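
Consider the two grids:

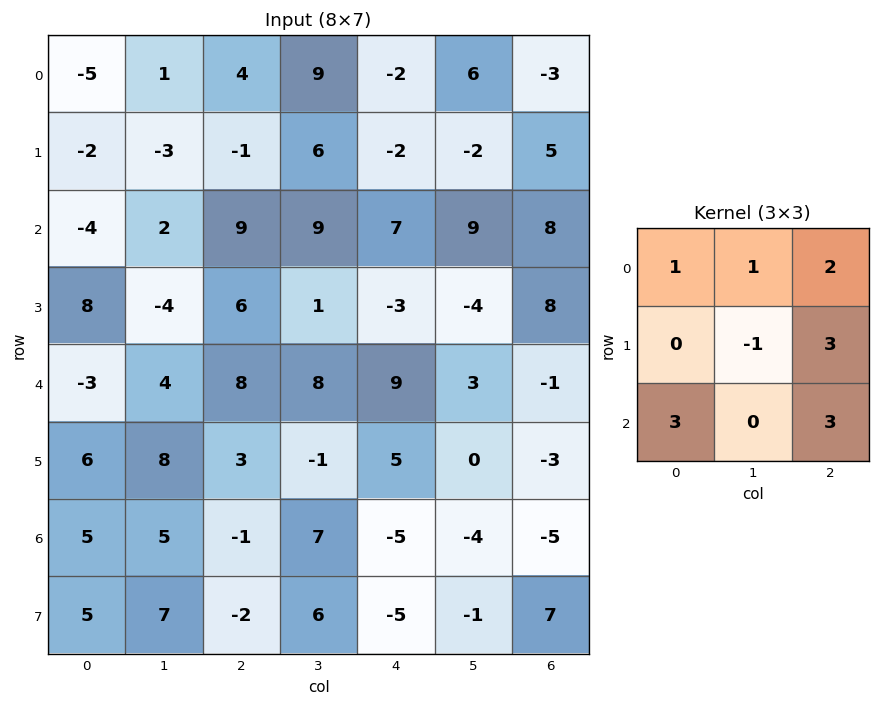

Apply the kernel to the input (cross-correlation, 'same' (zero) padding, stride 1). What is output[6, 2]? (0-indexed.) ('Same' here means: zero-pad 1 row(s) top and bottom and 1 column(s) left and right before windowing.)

70

The receptive field on the zero-padded input at this output position is [8 3 -1 / 5 -1 7 / 7 -2 6]. Elementwise product with the kernel and sum: 8·1 + 3·1 + -1·2 + -1·-1 + 7·3 + 7·3 + 6·3.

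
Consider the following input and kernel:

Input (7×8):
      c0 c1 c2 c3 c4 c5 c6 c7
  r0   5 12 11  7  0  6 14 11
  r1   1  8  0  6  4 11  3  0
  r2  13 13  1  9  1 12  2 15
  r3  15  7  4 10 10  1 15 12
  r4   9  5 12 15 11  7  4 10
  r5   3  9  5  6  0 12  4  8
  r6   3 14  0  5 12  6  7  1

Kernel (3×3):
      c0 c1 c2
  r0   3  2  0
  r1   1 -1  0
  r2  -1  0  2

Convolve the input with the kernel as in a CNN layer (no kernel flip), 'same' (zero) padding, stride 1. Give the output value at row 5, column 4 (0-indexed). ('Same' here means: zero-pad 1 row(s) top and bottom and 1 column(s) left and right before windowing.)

The receptive field on the zero-padded input at this output position is [15 11 7 / 6 0 12 / 5 12 6]. Elementwise product with the kernel and sum: 15·3 + 11·2 + 6·1 + 0·-1 + 5·-1 + 6·2.

80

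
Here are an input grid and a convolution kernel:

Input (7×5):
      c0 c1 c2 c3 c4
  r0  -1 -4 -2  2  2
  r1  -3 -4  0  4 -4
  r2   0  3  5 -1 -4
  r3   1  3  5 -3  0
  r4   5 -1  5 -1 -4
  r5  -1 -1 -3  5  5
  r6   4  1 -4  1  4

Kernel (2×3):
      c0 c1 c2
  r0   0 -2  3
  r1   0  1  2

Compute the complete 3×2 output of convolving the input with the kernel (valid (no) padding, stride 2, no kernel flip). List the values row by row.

-2 -2
22 -13
10 5

Output[0,0]: The receptive field on the input at this output position is [-1 -4 -2 / -3 -4 0]. Elementwise product with the kernel and sum: -4·-2 + -2·3 + -4·1 + 0·2.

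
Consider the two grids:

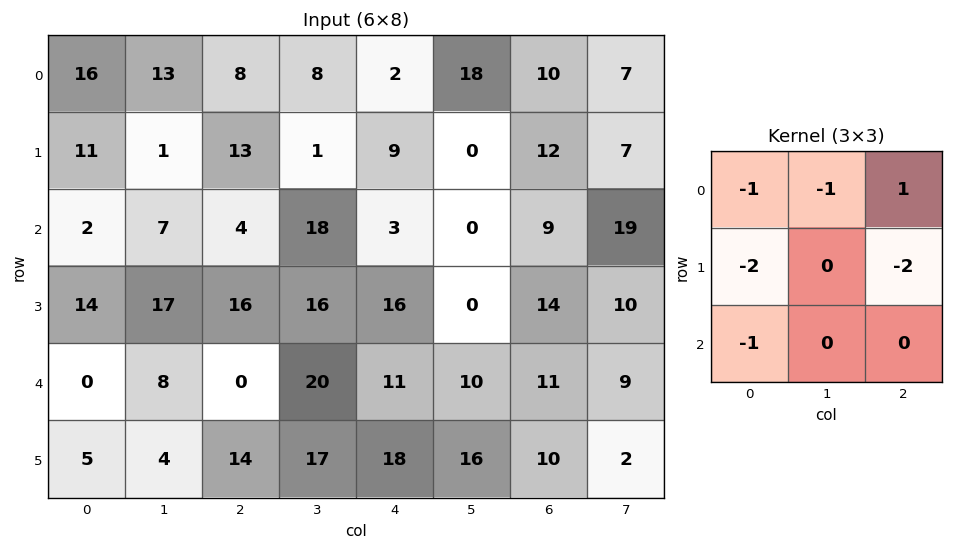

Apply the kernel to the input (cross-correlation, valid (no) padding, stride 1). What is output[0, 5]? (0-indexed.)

The receptive field on the input at this output position is [18 10 7 / 0 12 7 / 0 9 19]. Elementwise product with the kernel and sum: 18·-1 + 10·-1 + 7·1 + 0·-2 + 7·-2 + 0·-1.

-35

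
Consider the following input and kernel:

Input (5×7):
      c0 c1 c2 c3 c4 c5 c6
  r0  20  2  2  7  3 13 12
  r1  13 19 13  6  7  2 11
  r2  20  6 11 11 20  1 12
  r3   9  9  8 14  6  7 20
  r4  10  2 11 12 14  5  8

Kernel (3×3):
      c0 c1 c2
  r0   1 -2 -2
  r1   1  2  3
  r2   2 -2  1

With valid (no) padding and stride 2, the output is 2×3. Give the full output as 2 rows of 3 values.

141 48 47
64 15 100

Output[0,0]: The receptive field on the input at this output position is [20 2 2 / 13 19 13 / 20 6 11]. Elementwise product with the kernel and sum: 20·1 + 2·-2 + 2·-2 + 13·1 + 19·2 + 13·3 + 20·2 + 6·-2 + 11·1.
Output[0,1]: The receptive field on the input at this output position is [2 7 3 / 13 6 7 / 11 11 20]. Elementwise product with the kernel and sum: 2·1 + 7·-2 + 3·-2 + 13·1 + 6·2 + 7·3 + 11·2 + 11·-2 + 20·1.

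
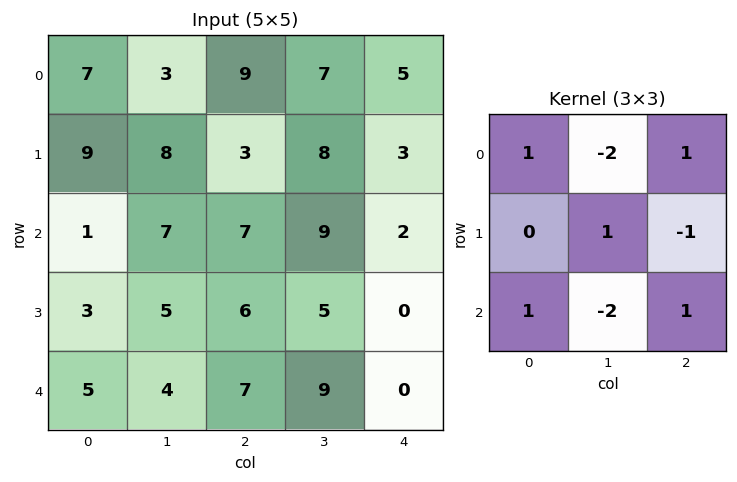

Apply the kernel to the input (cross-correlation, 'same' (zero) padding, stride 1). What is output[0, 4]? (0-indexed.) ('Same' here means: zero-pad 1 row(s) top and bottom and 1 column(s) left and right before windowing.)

The receptive field on the zero-padded input at this output position is [0 0 0 / 7 5 0 / 8 3 0]. Elementwise product with the kernel and sum: 0·1 + 0·-2 + 0·1 + 5·1 + 0·-1 + 8·1 + 3·-2 + 0·1.

7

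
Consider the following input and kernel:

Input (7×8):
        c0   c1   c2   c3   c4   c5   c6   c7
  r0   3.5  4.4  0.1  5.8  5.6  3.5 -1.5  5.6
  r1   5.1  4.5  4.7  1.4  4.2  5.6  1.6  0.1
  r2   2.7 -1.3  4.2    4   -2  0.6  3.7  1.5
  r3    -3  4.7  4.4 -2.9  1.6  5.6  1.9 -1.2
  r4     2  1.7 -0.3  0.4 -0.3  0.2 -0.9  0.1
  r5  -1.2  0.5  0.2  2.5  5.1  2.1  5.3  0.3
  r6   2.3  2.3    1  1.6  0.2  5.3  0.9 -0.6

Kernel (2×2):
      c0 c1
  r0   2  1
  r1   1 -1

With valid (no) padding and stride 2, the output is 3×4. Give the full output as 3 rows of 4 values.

12 9.3 13.3 4.1
-3.6 19.7 -7.4 12
4 -2.5 2.6 3.3

Output[0,0]: The receptive field on the input at this output position is [3.5 4.4 / 5.1 4.5]. Elementwise product with the kernel and sum: 3.5·2 + 4.4·1 + 5.1·1 + 4.5·-1.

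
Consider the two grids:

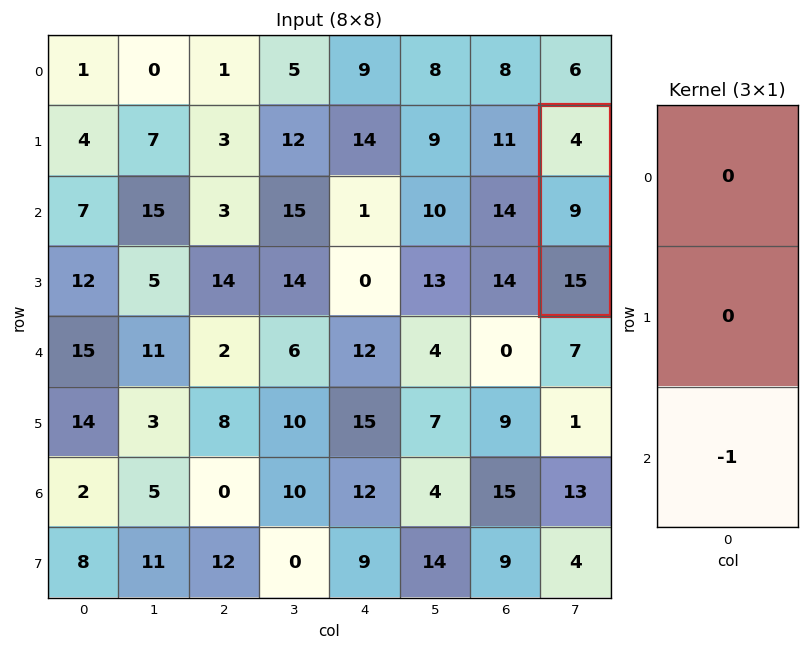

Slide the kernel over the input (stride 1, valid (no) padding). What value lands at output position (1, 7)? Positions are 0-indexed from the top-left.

-15

The receptive field on the input at this output position is [4 / 9 / 15]. Elementwise product with the kernel and sum: 15·-1.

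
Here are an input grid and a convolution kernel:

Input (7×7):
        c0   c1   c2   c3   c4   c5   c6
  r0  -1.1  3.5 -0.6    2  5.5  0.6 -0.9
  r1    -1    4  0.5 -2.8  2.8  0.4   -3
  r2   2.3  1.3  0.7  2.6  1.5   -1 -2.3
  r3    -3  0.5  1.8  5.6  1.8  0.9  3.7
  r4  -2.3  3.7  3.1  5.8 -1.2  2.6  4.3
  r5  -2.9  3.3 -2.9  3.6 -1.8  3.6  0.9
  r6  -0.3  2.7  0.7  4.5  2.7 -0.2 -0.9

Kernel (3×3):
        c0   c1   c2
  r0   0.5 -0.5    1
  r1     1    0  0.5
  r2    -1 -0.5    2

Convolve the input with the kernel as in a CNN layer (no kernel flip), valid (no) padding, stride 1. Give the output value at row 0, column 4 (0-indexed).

The receptive field on the input at this output position is [5.5 0.6 -0.9 / 2.8 0.4 -3 / 1.5 -1 -2.3]. Elementwise product with the kernel and sum: 5.5·0.5 + 0.6·-0.5 + -0.9·1 + 2.8·1 + -3·0.5 + 1.5·-1 + -1·-0.5 + -2.3·2.

-2.75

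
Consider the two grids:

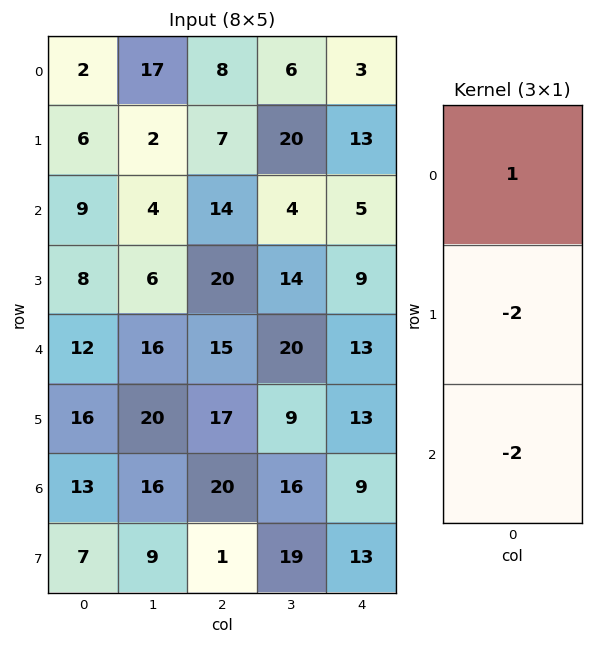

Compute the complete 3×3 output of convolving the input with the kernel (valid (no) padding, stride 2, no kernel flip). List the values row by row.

-28 -34 -33
-31 -56 -39
-46 -59 -31

Output[0,0]: The receptive field on the input at this output position is [2 / 6 / 9]. Elementwise product with the kernel and sum: 2·1 + 6·-2 + 9·-2.
Output[0,1]: The receptive field on the input at this output position is [8 / 7 / 14]. Elementwise product with the kernel and sum: 8·1 + 7·-2 + 14·-2.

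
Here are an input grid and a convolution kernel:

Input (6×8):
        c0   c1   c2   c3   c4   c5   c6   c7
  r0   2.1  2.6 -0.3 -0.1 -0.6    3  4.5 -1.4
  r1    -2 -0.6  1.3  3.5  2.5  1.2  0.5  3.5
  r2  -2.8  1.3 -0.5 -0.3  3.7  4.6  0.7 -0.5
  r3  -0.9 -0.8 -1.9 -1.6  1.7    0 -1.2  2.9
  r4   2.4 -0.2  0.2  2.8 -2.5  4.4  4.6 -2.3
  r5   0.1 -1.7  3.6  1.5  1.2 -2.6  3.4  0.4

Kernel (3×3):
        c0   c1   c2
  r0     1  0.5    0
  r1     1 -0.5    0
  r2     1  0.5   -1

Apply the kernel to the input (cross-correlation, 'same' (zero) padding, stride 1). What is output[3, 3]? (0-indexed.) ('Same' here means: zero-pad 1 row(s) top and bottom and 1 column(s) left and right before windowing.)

2.35

The receptive field on the zero-padded input at this output position is [-0.5 -0.3 3.7 / -1.9 -1.6 1.7 / 0.2 2.8 -2.5]. Elementwise product with the kernel and sum: -0.5·1 + -0.3·0.5 + -1.9·1 + -1.6·-0.5 + 0.2·1 + 2.8·0.5 + -2.5·-1.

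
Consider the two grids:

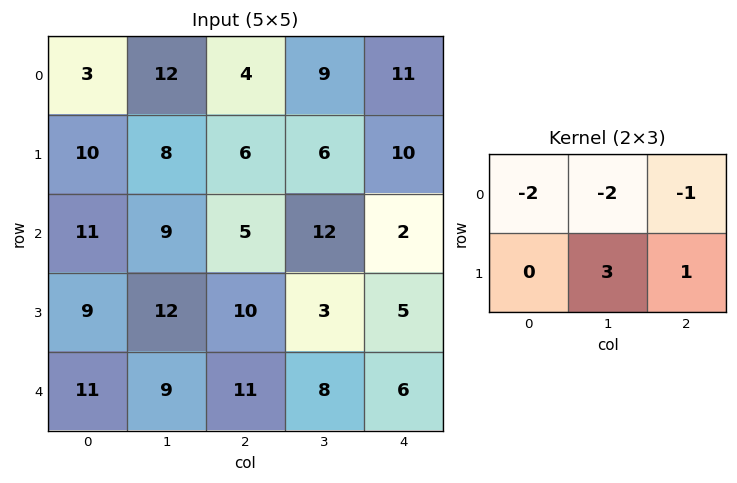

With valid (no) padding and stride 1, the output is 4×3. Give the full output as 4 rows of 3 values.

Output[0,0]: The receptive field on the input at this output position is [3 12 4 / 10 8 6]. Elementwise product with the kernel and sum: 3·-2 + 12·-2 + 4·-1 + 8·3 + 6·1.

-4 -17 -9
-10 -7 4
1 -7 -22
-14 -6 -1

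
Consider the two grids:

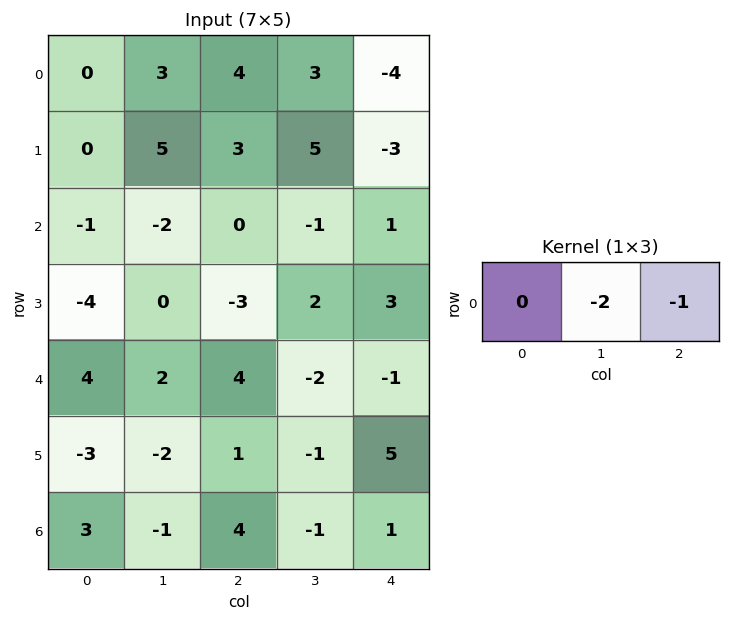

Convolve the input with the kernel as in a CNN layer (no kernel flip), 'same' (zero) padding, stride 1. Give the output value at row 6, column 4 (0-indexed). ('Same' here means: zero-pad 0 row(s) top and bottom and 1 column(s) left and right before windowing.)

The receptive field on the zero-padded input at this output position is [-1 1 0]. Elementwise product with the kernel and sum: 1·-2 + 0·-1.

-2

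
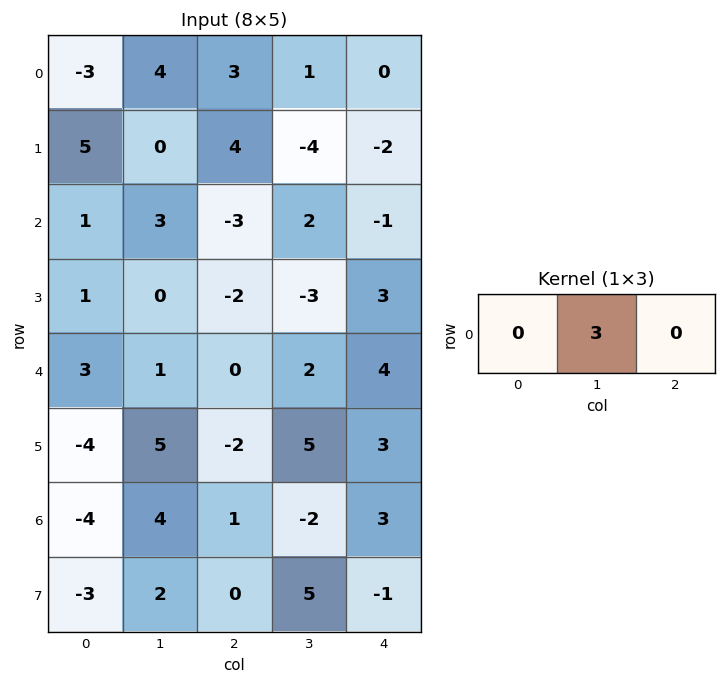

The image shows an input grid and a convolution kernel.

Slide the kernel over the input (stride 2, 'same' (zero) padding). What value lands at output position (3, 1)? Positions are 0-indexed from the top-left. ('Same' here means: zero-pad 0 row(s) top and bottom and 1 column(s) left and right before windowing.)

The receptive field on the zero-padded input at this output position is [4 1 -2]. Elementwise product with the kernel and sum: 1·3.

3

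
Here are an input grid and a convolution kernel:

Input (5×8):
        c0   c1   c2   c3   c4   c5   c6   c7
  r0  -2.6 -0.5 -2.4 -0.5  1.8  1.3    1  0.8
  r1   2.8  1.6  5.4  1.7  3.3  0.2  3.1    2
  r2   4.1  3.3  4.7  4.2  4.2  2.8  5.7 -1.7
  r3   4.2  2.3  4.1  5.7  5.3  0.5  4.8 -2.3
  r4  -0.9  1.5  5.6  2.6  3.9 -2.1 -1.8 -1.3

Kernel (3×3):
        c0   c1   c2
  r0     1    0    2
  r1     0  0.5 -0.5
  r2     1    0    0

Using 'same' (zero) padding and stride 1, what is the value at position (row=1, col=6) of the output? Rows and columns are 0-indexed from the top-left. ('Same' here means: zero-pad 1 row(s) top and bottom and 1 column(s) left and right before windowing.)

6.25

The receptive field on the zero-padded input at this output position is [1.3 1 0.8 / 0.2 3.1 2 / 2.8 5.7 -1.7]. Elementwise product with the kernel and sum: 1.3·1 + 0.8·2 + 3.1·0.5 + 2·-0.5 + 2.8·1.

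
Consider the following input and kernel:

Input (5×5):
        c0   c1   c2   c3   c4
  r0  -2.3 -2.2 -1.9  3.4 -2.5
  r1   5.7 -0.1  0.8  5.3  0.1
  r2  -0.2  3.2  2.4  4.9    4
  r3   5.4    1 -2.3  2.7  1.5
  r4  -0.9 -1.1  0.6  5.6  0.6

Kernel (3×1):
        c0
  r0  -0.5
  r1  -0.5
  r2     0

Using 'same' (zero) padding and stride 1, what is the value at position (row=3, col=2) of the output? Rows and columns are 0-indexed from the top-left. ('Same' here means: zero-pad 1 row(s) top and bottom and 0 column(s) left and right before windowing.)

The receptive field on the zero-padded input at this output position is [2.4 / -2.3 / 0.6]. Elementwise product with the kernel and sum: 2.4·-0.5 + -2.3·-0.5.

-0.05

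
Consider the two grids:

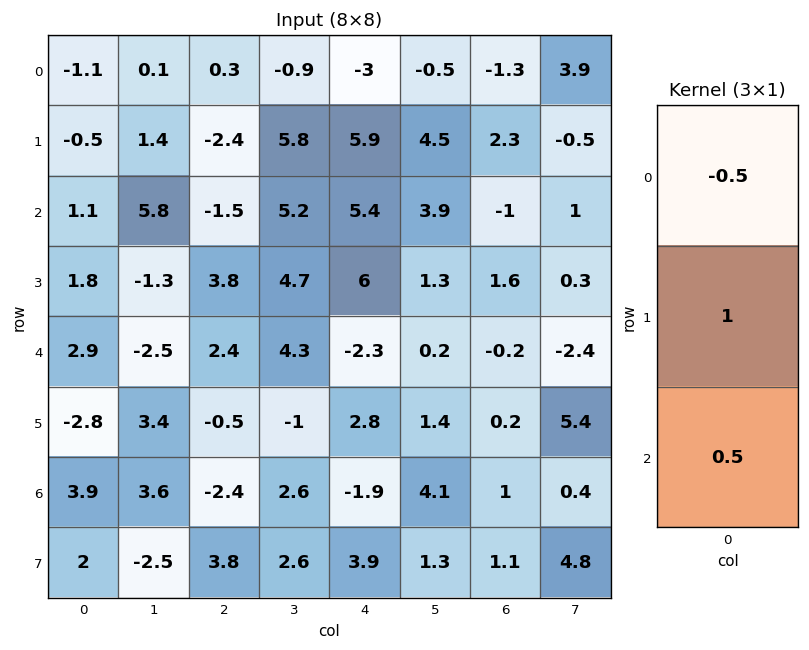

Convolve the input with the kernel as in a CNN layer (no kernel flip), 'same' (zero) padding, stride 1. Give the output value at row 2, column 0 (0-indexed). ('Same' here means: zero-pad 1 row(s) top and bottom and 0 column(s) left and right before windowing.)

The receptive field on the zero-padded input at this output position is [-0.5 / 1.1 / 1.8]. Elementwise product with the kernel and sum: -0.5·-0.5 + 1.1·1 + 1.8·0.5.

2.25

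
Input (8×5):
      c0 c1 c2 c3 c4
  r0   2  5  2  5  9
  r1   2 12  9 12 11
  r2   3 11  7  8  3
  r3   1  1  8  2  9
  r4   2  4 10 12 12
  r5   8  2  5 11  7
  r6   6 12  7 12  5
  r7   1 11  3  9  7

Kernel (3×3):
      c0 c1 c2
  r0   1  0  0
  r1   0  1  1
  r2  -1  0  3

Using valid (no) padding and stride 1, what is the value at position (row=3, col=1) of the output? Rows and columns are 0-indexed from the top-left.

54

The receptive field on the input at this output position is [1 8 2 / 4 10 12 / 2 5 11]. Elementwise product with the kernel and sum: 1·1 + 10·1 + 12·1 + 2·-1 + 11·3.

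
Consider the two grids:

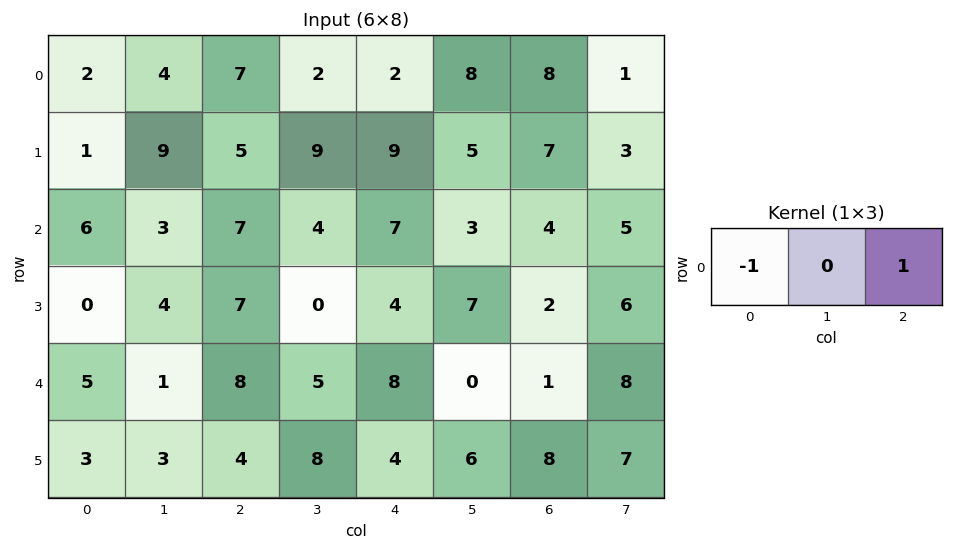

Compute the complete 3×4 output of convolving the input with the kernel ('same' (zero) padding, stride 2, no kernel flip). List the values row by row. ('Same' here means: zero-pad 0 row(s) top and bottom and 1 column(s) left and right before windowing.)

4 -2 6 -7
3 1 -1 2
1 4 -5 8

Output[0,0]: The receptive field on the zero-padded input at this output position is [0 2 4]. Elementwise product with the kernel and sum: 0·-1 + 4·1.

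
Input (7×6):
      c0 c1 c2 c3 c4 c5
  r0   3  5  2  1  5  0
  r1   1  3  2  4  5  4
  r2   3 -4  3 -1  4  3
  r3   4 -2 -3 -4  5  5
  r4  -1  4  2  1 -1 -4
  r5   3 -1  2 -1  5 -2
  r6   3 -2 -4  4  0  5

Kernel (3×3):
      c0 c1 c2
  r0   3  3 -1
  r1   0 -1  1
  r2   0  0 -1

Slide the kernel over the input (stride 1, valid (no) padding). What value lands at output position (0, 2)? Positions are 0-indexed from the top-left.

The receptive field on the input at this output position is [2 1 5 / 2 4 5 / 3 -1 4]. Elementwise product with the kernel and sum: 2·3 + 1·3 + 5·-1 + 4·-1 + 5·1 + 4·-1.

1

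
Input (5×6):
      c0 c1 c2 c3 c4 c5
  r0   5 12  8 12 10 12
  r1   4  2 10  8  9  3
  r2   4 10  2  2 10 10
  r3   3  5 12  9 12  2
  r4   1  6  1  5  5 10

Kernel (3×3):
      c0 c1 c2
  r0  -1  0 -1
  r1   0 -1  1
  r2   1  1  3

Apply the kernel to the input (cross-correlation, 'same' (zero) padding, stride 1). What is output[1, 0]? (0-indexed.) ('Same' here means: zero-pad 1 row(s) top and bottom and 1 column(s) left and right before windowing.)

20

The receptive field on the zero-padded input at this output position is [0 5 12 / 0 4 2 / 0 4 10]. Elementwise product with the kernel and sum: 0·-1 + 12·-1 + 4·-1 + 2·1 + 0·1 + 4·1 + 10·3.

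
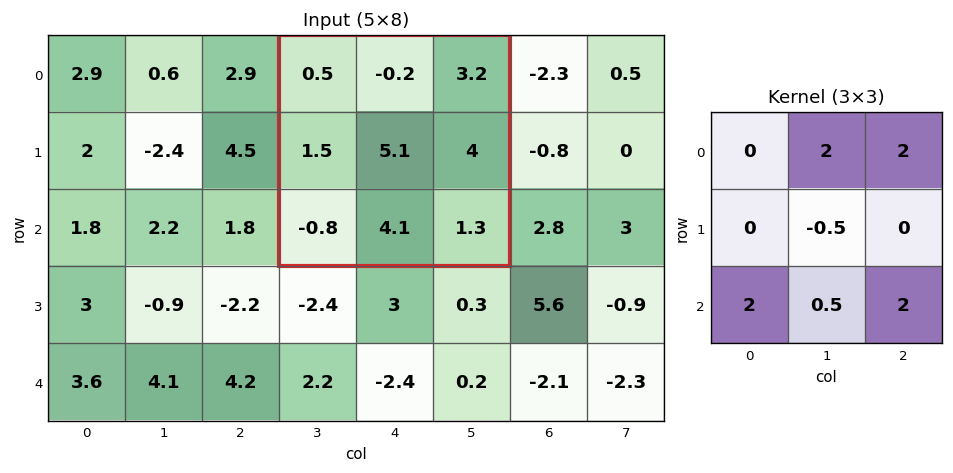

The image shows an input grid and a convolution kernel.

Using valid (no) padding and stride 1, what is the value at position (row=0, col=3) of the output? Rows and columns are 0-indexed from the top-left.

6.5

The receptive field on the input at this output position is [0.5 -0.2 3.2 / 1.5 5.1 4 / -0.8 4.1 1.3]. Elementwise product with the kernel and sum: -0.2·2 + 3.2·2 + 5.1·-0.5 + -0.8·2 + 4.1·0.5 + 1.3·2.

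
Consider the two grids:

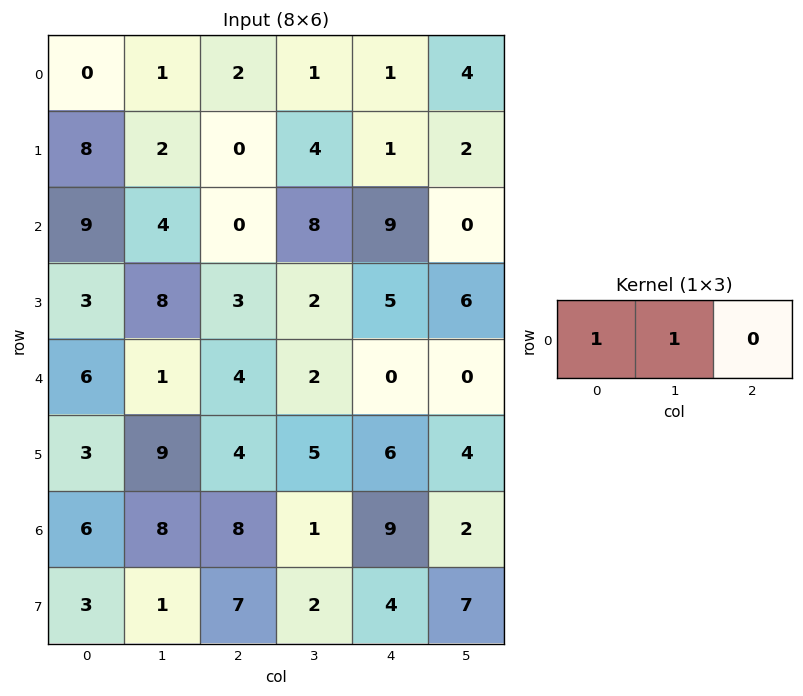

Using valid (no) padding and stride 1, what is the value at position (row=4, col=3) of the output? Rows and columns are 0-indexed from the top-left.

2

The receptive field on the input at this output position is [2 0 0]. Elementwise product with the kernel and sum: 2·1 + 0·1.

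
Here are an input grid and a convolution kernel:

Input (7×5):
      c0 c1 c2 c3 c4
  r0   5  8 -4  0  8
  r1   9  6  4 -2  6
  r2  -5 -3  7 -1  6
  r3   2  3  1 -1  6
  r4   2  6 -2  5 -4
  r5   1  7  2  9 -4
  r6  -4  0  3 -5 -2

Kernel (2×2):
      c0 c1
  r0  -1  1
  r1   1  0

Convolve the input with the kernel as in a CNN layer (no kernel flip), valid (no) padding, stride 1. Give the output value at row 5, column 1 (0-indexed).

-5

The receptive field on the input at this output position is [7 2 / 0 3]. Elementwise product with the kernel and sum: 7·-1 + 2·1 + 0·1.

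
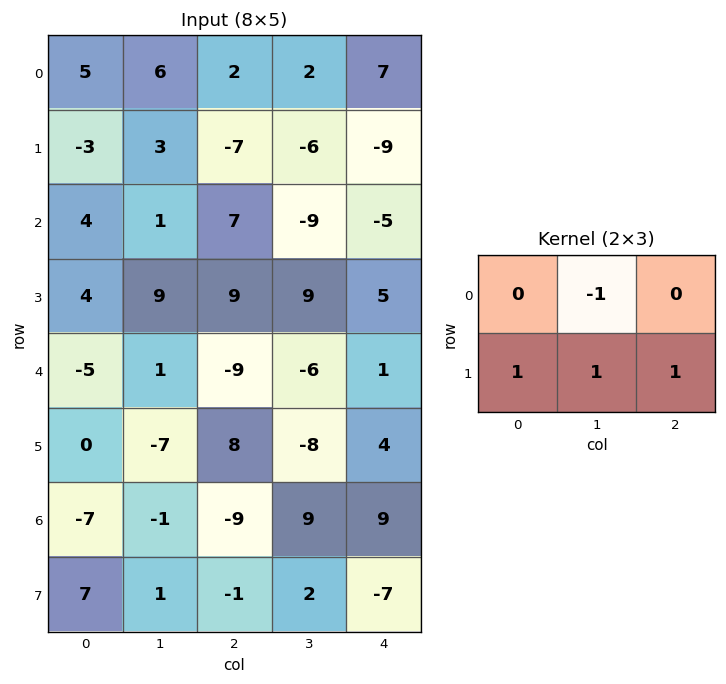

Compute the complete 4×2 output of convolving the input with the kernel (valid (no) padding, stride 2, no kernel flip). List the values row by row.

Output[0,0]: The receptive field on the input at this output position is [5 6 2 / -3 3 -7]. Elementwise product with the kernel and sum: 6·-1 + -3·1 + 3·1 + -7·1.
Output[0,1]: The receptive field on the input at this output position is [2 2 7 / -7 -6 -9]. Elementwise product with the kernel and sum: 2·-1 + -7·1 + -6·1 + -9·1.

-13 -24
21 32
0 10
8 -15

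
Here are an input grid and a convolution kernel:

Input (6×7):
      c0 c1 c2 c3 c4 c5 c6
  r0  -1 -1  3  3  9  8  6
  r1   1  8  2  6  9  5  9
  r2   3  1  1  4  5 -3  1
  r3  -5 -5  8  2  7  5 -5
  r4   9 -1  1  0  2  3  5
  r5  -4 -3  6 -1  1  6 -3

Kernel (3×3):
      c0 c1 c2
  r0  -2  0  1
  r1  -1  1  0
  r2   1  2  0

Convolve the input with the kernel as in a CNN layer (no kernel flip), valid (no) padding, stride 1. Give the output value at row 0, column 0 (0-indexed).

17

The receptive field on the input at this output position is [-1 -1 3 / 1 8 2 / 3 1 1]. Elementwise product with the kernel and sum: -1·-2 + 3·1 + 1·-1 + 8·1 + 3·1 + 1·2.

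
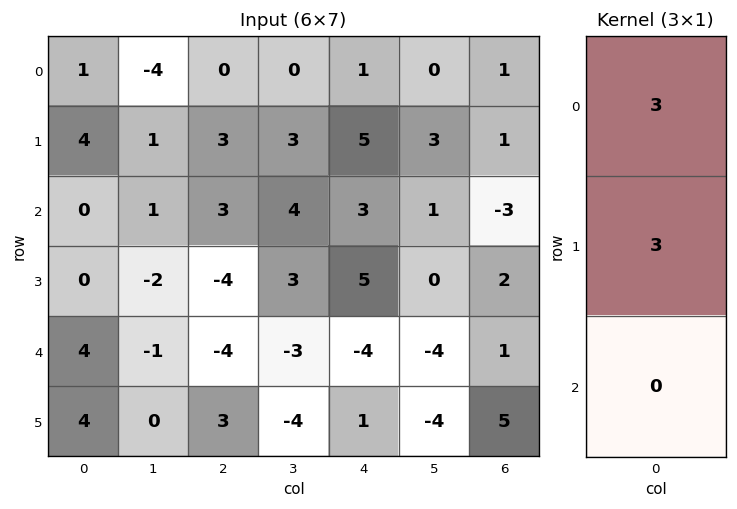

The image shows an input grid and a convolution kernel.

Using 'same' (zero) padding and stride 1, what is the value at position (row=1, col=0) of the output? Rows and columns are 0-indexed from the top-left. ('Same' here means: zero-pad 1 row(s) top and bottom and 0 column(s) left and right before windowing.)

15

The receptive field on the zero-padded input at this output position is [1 / 4 / 0]. Elementwise product with the kernel and sum: 1·3 + 4·3.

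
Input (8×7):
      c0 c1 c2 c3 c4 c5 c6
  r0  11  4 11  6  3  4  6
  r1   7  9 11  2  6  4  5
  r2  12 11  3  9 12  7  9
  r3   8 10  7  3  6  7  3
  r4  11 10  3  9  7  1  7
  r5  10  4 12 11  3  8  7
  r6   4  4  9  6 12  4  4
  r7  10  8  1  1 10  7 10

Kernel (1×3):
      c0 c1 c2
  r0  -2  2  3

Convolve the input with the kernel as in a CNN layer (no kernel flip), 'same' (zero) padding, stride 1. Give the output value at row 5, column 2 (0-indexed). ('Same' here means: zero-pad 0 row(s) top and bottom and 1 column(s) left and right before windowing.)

The receptive field on the zero-padded input at this output position is [4 12 11]. Elementwise product with the kernel and sum: 4·-2 + 12·2 + 11·3.

49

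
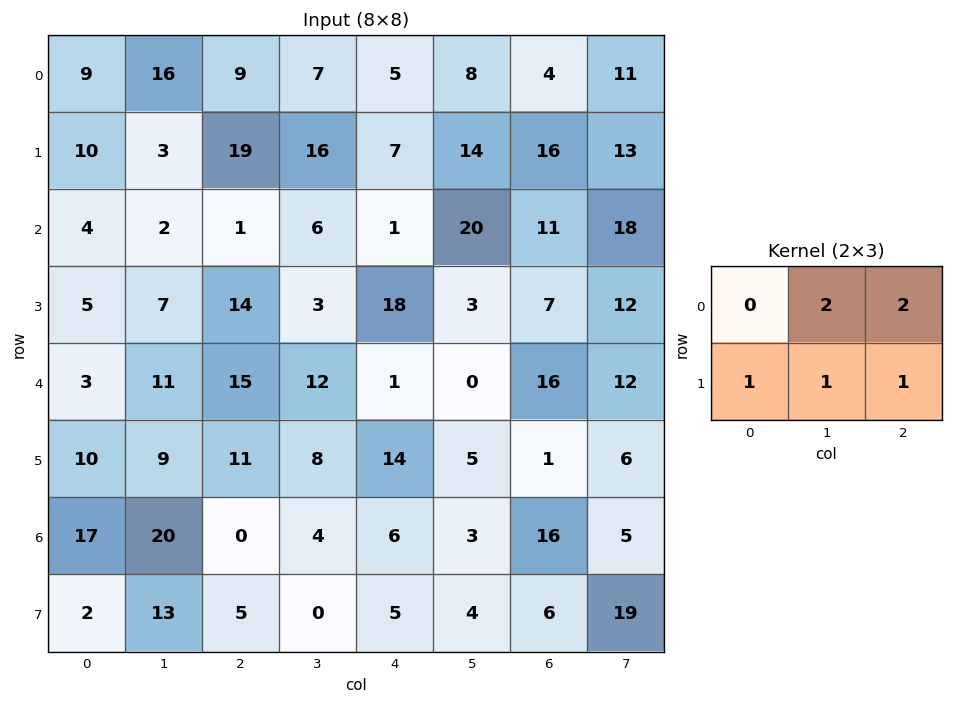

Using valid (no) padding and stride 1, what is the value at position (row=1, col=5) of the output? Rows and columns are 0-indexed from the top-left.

107

The receptive field on the input at this output position is [14 16 13 / 20 11 18]. Elementwise product with the kernel and sum: 16·2 + 13·2 + 20·1 + 11·1 + 18·1.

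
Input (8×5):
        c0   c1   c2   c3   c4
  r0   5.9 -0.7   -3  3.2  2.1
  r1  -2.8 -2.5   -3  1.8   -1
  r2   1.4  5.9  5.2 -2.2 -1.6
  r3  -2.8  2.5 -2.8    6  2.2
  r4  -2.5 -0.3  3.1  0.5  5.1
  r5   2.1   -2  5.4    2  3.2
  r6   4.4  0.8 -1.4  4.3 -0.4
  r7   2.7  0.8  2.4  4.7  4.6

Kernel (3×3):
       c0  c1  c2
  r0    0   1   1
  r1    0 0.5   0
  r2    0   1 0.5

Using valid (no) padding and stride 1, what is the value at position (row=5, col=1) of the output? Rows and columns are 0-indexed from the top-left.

11.45

The receptive field on the input at this output position is [-2 5.4 2 / 0.8 -1.4 4.3 / 0.8 2.4 4.7]. Elementwise product with the kernel and sum: 5.4·1 + 2·1 + -1.4·0.5 + 2.4·1 + 4.7·0.5.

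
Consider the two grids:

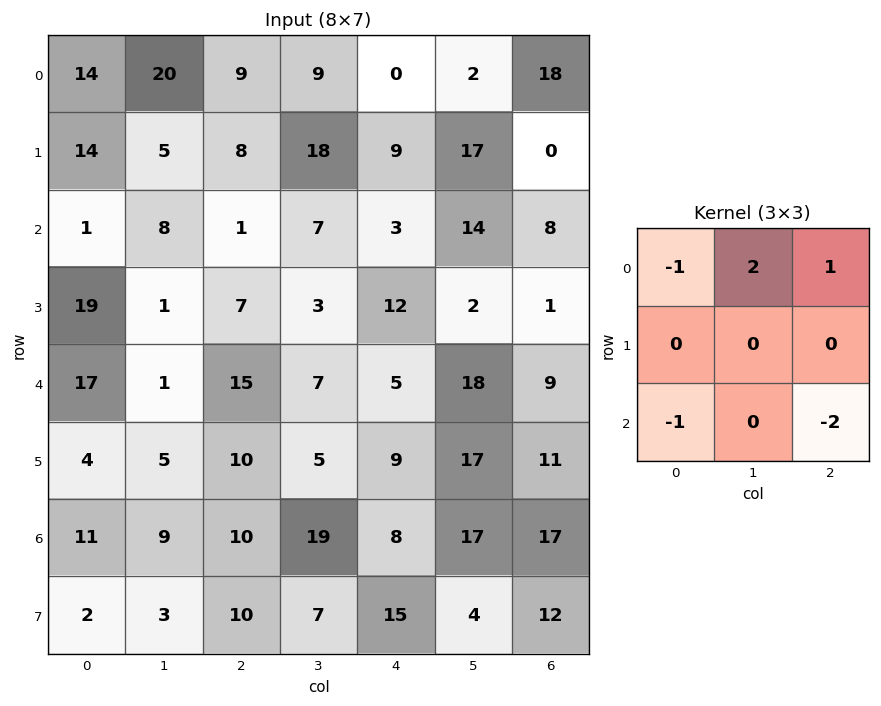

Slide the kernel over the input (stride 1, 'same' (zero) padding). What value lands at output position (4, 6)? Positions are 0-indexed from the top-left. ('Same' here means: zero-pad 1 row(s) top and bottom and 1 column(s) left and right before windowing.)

-17

The receptive field on the zero-padded input at this output position is [2 1 0 / 18 9 0 / 17 11 0]. Elementwise product with the kernel and sum: 2·-1 + 1·2 + 0·1 + 17·-1 + 0·-2.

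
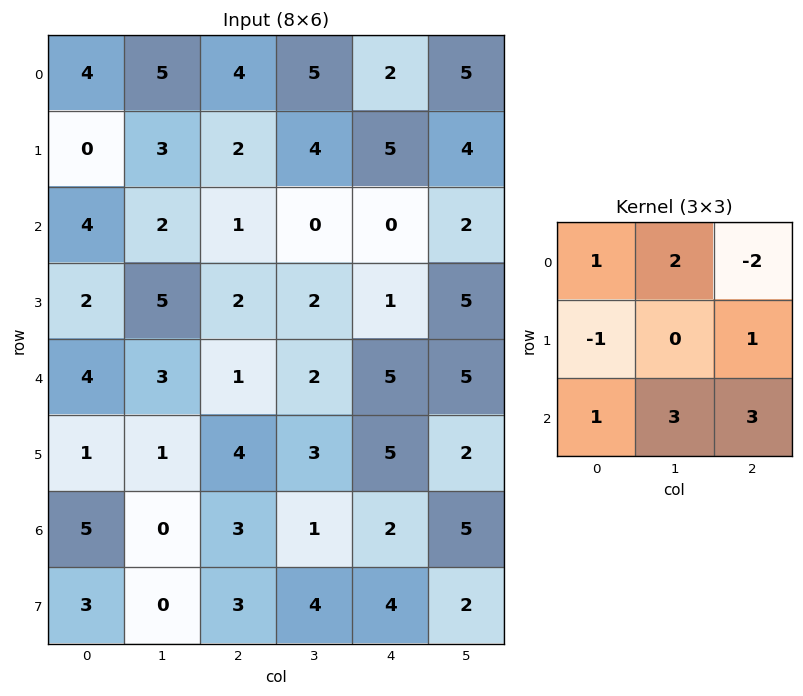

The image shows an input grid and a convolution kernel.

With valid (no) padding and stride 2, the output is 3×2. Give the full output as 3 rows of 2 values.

21 14
22 22
25 8

Output[0,0]: The receptive field on the input at this output position is [4 5 4 / 0 3 2 / 4 2 1]. Elementwise product with the kernel and sum: 4·1 + 5·2 + 4·-2 + 0·-1 + 2·1 + 4·1 + 2·3 + 1·3.
Output[0,1]: The receptive field on the input at this output position is [4 5 2 / 2 4 5 / 1 0 0]. Elementwise product with the kernel and sum: 4·1 + 5·2 + 2·-2 + 2·-1 + 5·1 + 1·1 + 0·3 + 0·3.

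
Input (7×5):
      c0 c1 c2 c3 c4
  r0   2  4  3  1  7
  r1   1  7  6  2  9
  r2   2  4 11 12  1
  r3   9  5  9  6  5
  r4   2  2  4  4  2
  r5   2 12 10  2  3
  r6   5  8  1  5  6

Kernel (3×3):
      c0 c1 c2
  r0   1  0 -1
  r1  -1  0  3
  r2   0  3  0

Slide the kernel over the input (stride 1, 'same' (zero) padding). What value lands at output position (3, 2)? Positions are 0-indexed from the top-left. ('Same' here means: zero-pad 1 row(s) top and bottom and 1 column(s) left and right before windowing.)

17

The receptive field on the zero-padded input at this output position is [4 11 12 / 5 9 6 / 2 4 4]. Elementwise product with the kernel and sum: 4·1 + 12·-1 + 5·-1 + 6·3 + 4·3.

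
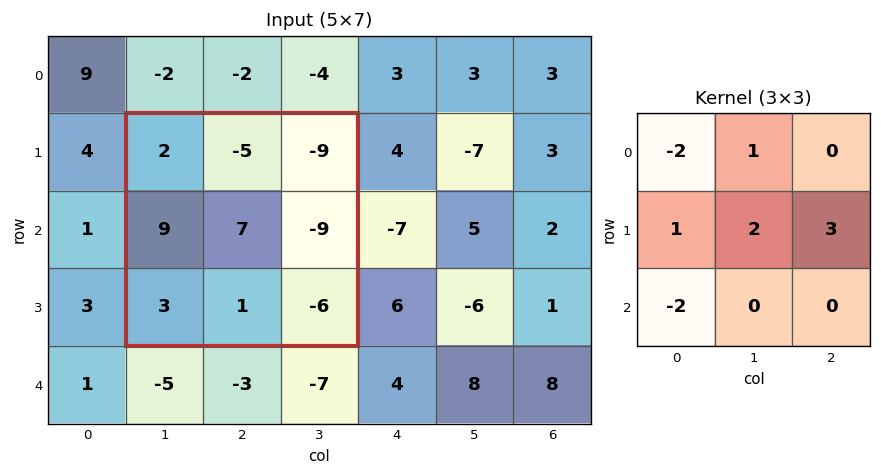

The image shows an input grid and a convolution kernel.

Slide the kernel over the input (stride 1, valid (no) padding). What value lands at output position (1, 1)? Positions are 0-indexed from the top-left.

-19

The receptive field on the input at this output position is [2 -5 -9 / 9 7 -9 / 3 1 -6]. Elementwise product with the kernel and sum: 2·-2 + -5·1 + 9·1 + 7·2 + -9·3 + 3·-2.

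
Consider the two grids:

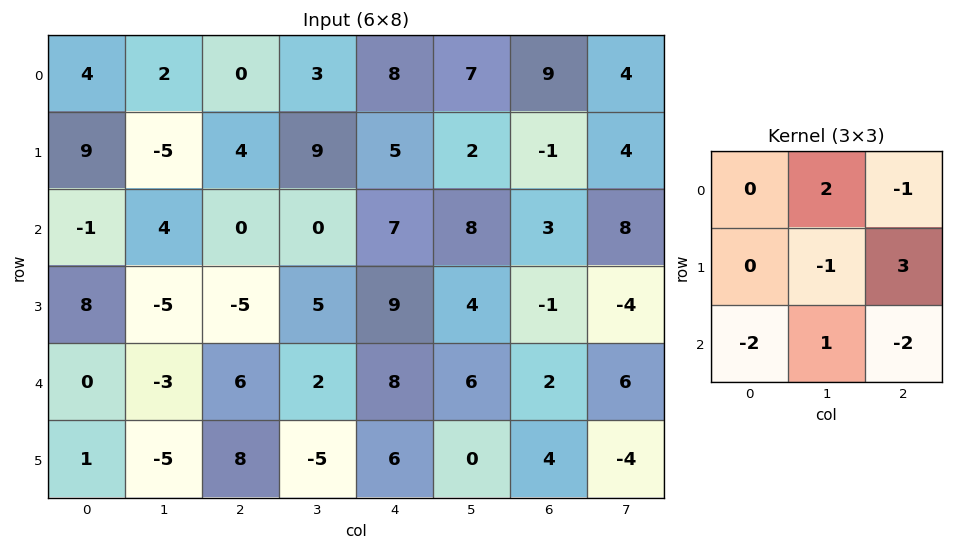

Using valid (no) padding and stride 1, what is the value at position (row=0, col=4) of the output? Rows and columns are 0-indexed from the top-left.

The receptive field on the input at this output position is [8 7 9 / 5 2 -1 / 7 8 3]. Elementwise product with the kernel and sum: 7·2 + 9·-1 + 2·-1 + -1·3 + 7·-2 + 8·1 + 3·-2.

-12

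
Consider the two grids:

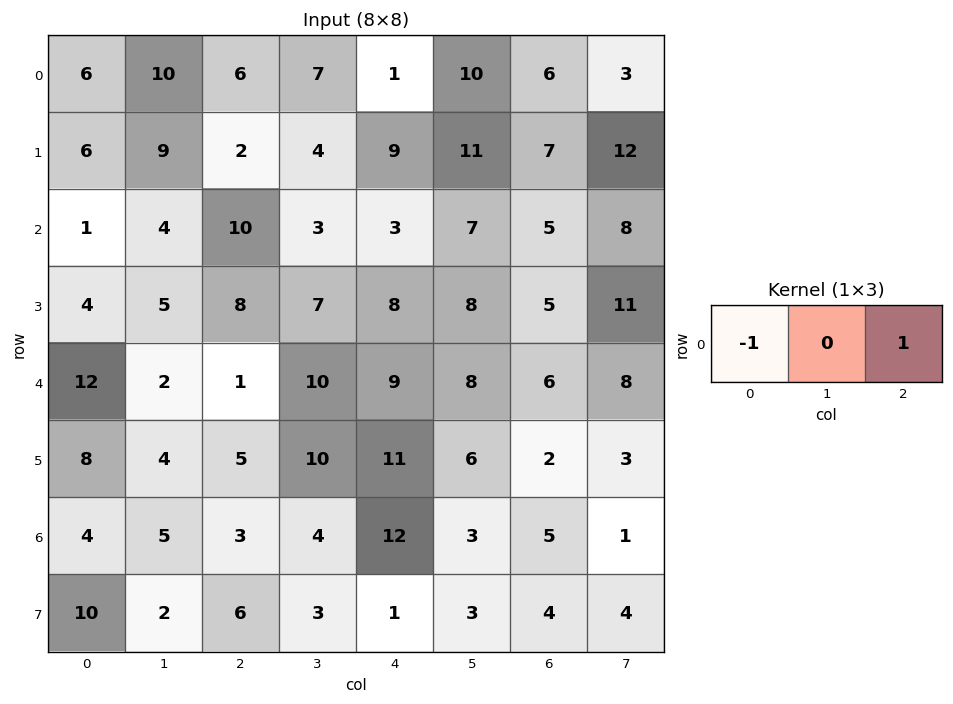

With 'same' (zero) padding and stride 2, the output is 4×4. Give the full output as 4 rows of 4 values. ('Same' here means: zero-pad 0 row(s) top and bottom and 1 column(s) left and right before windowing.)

Output[0,0]: The receptive field on the zero-padded input at this output position is [0 6 10]. Elementwise product with the kernel and sum: 0·-1 + 10·1.

10 -3 3 -7
4 -1 4 1
2 8 -2 0
5 -1 -1 -2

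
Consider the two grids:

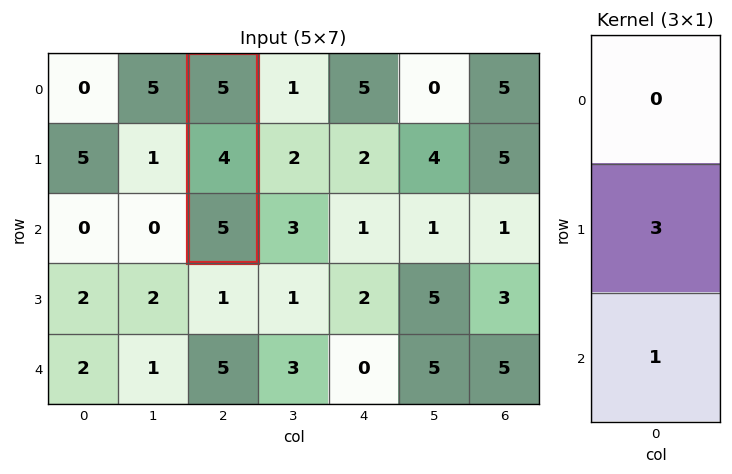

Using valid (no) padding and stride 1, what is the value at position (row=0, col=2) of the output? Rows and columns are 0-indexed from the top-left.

The receptive field on the input at this output position is [5 / 4 / 5]. Elementwise product with the kernel and sum: 4·3 + 5·1.

17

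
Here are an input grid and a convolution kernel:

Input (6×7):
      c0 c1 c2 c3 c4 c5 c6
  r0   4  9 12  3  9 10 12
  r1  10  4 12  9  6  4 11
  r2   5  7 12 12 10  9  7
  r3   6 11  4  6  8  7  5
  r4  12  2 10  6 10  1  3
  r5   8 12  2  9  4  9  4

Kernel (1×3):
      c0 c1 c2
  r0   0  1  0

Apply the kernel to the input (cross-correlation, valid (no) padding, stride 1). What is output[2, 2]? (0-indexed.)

12

The receptive field on the input at this output position is [12 12 10]. Elementwise product with the kernel and sum: 12·1.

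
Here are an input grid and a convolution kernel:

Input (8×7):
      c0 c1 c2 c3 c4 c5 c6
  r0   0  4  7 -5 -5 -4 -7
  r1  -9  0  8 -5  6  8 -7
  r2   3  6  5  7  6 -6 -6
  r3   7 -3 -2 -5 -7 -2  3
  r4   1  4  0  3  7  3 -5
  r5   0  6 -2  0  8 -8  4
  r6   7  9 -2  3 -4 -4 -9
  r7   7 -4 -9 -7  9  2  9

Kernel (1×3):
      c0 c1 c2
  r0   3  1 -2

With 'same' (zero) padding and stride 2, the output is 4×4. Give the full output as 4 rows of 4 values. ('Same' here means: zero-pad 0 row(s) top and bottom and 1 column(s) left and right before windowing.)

-8 29 -12 -19
-9 9 39 -24
-7 6 10 4
-11 19 13 -21

Output[0,0]: The receptive field on the zero-padded input at this output position is [0 0 4]. Elementwise product with the kernel and sum: 0·3 + 0·1 + 4·-2.
Output[0,1]: The receptive field on the zero-padded input at this output position is [4 7 -5]. Elementwise product with the kernel and sum: 4·3 + 7·1 + -5·-2.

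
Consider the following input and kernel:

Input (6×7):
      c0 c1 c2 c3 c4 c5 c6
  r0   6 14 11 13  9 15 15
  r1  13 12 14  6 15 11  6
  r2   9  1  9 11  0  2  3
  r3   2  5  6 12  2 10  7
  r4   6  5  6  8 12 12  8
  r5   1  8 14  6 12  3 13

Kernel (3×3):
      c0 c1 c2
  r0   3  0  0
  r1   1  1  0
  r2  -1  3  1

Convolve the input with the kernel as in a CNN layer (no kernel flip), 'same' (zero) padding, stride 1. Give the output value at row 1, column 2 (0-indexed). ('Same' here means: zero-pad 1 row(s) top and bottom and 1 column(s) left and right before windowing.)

The receptive field on the zero-padded input at this output position is [14 11 13 / 12 14 6 / 1 9 11]. Elementwise product with the kernel and sum: 14·3 + 12·1 + 14·1 + 1·-1 + 9·3 + 11·1.

105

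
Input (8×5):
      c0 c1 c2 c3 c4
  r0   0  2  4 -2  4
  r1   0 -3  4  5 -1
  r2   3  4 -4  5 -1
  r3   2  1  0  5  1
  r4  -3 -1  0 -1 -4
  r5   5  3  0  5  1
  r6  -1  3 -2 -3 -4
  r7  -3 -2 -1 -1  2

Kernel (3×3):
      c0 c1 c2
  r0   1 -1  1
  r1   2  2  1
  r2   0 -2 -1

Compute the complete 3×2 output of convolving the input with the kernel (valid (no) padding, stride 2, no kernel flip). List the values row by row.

Output[0,0]: The receptive field on the input at this output position is [0 2 4 / 0 -3 4 / 3 4 -4]. Elementwise product with the kernel and sum: 0·1 + 2·-1 + 4·1 + 0·2 + -3·2 + 4·1 + 4·-2 + -4·-1.

-4 18
3 7
10 18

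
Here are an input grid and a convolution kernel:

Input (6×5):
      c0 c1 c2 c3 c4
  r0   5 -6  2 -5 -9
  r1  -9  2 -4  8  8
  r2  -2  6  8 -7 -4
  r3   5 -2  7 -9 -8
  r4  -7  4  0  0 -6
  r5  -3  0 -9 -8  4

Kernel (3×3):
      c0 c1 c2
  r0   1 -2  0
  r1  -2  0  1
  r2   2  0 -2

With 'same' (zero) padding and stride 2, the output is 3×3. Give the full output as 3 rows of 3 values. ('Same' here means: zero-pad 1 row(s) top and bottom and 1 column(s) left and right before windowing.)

-10 -5 26
28 5 -12
-6 -8 -9

Output[0,0]: The receptive field on the zero-padded input at this output position is [0 0 0 / 0 5 -6 / 0 -9 2]. Elementwise product with the kernel and sum: 0·1 + 0·-2 + 0·-2 + -6·1 + 0·2 + 2·-2.
Output[0,1]: The receptive field on the zero-padded input at this output position is [0 0 0 / -6 2 -5 / 2 -4 8]. Elementwise product with the kernel and sum: 0·1 + 0·-2 + -6·-2 + -5·1 + 2·2 + 8·-2.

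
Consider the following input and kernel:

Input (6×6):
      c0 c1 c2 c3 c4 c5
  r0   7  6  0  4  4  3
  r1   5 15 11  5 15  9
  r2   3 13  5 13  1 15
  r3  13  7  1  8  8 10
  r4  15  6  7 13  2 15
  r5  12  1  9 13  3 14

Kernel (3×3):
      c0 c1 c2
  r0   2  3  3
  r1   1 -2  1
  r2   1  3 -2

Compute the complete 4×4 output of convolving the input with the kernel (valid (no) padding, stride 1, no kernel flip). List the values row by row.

50 24 82 -1
102 88 71 120
79 94 87 65
57 48 75 88

Output[0,0]: The receptive field on the input at this output position is [7 6 0 / 5 15 11 / 3 13 5]. Elementwise product with the kernel and sum: 7·2 + 6·3 + 0·3 + 5·1 + 15·-2 + 11·1 + 3·1 + 13·3 + 5·-2.
Output[0,1]: The receptive field on the input at this output position is [6 0 4 / 15 11 5 / 13 5 13]. Elementwise product with the kernel and sum: 6·2 + 0·3 + 4·3 + 15·1 + 11·-2 + 5·1 + 13·1 + 5·3 + 13·-2.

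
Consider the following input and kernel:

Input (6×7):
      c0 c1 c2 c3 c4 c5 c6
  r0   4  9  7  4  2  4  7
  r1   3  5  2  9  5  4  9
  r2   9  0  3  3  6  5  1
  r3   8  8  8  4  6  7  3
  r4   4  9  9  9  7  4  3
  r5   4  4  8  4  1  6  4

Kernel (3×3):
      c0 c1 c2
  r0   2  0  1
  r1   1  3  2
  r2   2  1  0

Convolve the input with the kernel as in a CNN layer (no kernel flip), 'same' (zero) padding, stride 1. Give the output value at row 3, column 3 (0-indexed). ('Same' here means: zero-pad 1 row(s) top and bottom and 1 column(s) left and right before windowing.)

71

The receptive field on the zero-padded input at this output position is [3 3 6 / 8 4 6 / 9 9 7]. Elementwise product with the kernel and sum: 3·2 + 6·1 + 8·1 + 4·3 + 6·2 + 9·2 + 9·1.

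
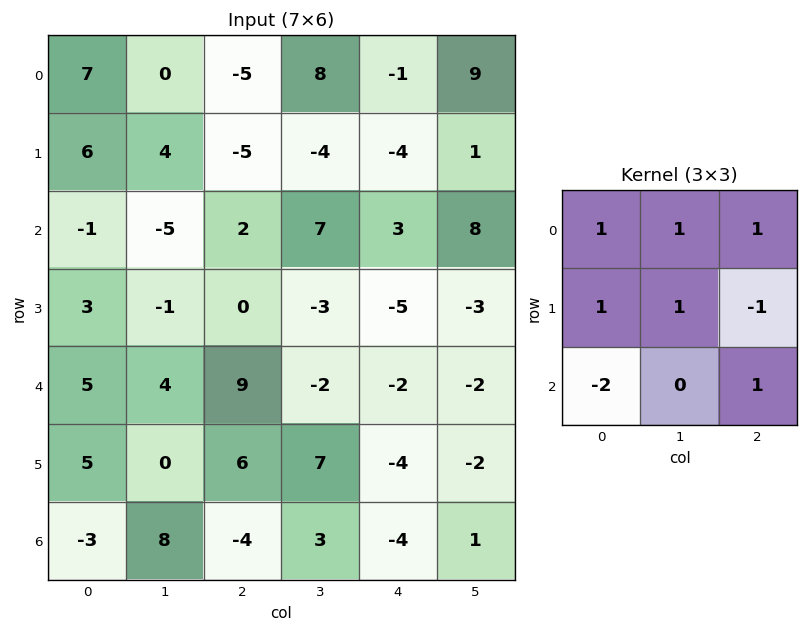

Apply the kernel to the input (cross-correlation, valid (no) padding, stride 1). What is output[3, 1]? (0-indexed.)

The receptive field on the input at this output position is [-1 0 -3 / 4 9 -2 / 0 6 7]. Elementwise product with the kernel and sum: -1·1 + 0·1 + -3·1 + 4·1 + 9·1 + -2·-1 + 0·-2 + 7·1.

18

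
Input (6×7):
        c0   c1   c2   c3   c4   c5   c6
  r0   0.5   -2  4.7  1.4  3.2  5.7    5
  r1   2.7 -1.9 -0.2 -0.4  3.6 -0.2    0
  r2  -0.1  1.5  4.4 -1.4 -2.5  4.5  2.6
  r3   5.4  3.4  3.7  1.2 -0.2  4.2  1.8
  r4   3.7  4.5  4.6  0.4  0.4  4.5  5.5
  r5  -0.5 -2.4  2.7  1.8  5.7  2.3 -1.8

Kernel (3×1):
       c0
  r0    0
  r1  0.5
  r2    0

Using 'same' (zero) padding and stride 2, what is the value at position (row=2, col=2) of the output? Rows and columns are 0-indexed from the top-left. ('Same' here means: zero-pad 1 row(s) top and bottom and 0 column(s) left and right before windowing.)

The receptive field on the zero-padded input at this output position is [-0.2 / 0.4 / 5.7]. Elementwise product with the kernel and sum: 0.4·0.5.

0.2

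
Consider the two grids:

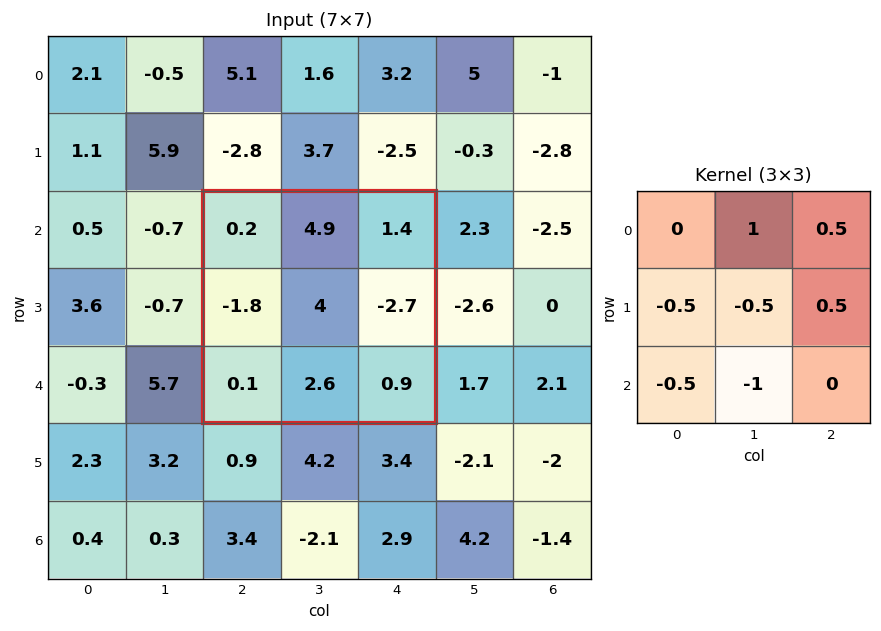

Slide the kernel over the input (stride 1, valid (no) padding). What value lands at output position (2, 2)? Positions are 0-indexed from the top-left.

The receptive field on the input at this output position is [0.2 4.9 1.4 / -1.8 4 -2.7 / 0.1 2.6 0.9]. Elementwise product with the kernel and sum: 4.9·1 + 1.4·0.5 + -1.8·-0.5 + 4·-0.5 + -2.7·0.5 + 0.1·-0.5 + 2.6·-1.

0.5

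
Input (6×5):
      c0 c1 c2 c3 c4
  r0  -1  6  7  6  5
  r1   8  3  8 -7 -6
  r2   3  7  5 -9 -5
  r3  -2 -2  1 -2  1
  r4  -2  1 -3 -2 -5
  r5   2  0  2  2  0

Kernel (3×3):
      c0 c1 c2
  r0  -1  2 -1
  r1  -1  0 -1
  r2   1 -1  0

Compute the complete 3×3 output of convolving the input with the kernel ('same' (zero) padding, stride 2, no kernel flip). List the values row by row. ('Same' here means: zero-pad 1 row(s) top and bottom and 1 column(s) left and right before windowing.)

-14 -17 -7
8 19 1
-5 5 8

Output[0,0]: The receptive field on the zero-padded input at this output position is [0 0 0 / 0 -1 6 / 0 8 3]. Elementwise product with the kernel and sum: 0·-1 + 0·2 + 0·-1 + 0·-1 + 6·-1 + 0·1 + 8·-1.
Output[0,1]: The receptive field on the zero-padded input at this output position is [0 0 0 / 6 7 6 / 3 8 -7]. Elementwise product with the kernel and sum: 0·-1 + 0·2 + 0·-1 + 6·-1 + 6·-1 + 3·1 + 8·-1.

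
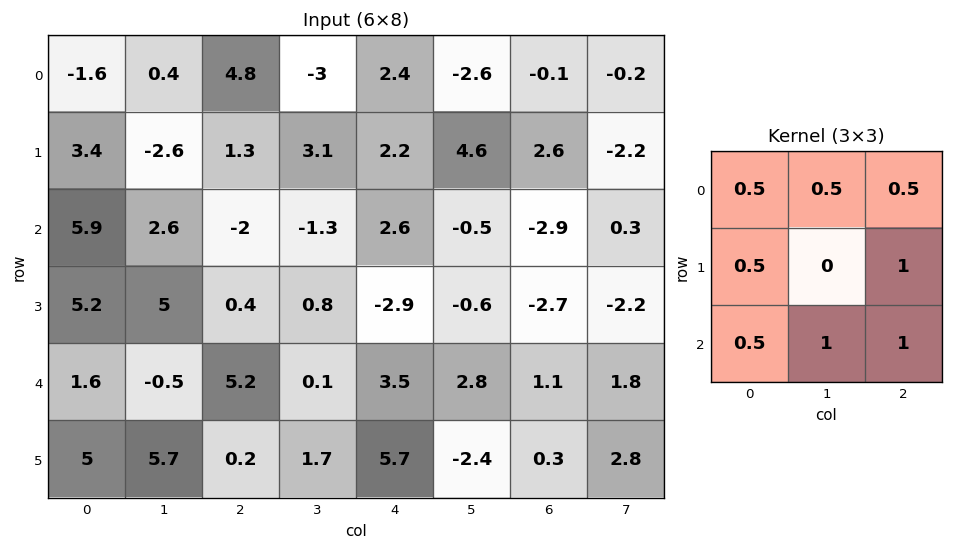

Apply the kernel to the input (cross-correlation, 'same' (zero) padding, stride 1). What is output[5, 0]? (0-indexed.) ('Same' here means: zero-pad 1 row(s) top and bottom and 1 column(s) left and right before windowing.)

The receptive field on the zero-padded input at this output position is [0 1.6 -0.5 / 0 5 5.7 / 0 0 0]. Elementwise product with the kernel and sum: 0·0.5 + 1.6·0.5 + -0.5·0.5 + 0·0.5 + 5.7·1 + 0·0.5 + 0·1 + 0·1.

6.25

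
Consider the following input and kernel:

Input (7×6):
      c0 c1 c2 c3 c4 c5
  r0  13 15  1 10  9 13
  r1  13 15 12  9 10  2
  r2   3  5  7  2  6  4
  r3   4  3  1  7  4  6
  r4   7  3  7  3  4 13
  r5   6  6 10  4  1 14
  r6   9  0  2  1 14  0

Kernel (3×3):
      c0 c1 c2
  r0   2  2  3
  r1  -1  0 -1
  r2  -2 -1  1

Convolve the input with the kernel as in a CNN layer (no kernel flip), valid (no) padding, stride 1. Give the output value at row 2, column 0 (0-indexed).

The receptive field on the input at this output position is [3 5 7 / 4 3 1 / 7 3 7]. Elementwise product with the kernel and sum: 3·2 + 5·2 + 7·3 + 4·-1 + 1·-1 + 7·-2 + 3·-1 + 7·1.

22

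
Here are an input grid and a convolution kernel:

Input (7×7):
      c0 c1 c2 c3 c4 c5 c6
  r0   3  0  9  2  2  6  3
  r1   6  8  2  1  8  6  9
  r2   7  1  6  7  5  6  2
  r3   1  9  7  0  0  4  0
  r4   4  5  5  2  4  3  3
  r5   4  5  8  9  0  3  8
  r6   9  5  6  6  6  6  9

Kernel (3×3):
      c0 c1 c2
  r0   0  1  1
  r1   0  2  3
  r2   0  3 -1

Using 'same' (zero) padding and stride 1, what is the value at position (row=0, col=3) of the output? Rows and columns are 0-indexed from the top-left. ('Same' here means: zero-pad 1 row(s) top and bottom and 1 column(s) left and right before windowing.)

5

The receptive field on the zero-padded input at this output position is [0 0 0 / 9 2 2 / 2 1 8]. Elementwise product with the kernel and sum: 0·1 + 0·1 + 2·2 + 2·3 + 1·3 + 8·-1.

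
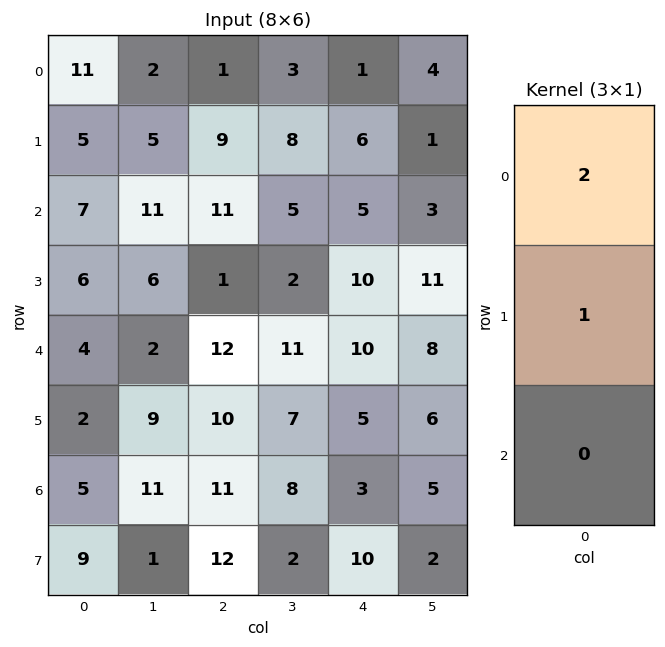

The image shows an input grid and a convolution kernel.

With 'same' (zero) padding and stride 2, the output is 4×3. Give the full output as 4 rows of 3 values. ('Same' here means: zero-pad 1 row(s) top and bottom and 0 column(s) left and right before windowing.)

11 1 1
17 29 17
16 14 30
9 31 13

Output[0,0]: The receptive field on the zero-padded input at this output position is [0 / 11 / 5]. Elementwise product with the kernel and sum: 0·2 + 11·1.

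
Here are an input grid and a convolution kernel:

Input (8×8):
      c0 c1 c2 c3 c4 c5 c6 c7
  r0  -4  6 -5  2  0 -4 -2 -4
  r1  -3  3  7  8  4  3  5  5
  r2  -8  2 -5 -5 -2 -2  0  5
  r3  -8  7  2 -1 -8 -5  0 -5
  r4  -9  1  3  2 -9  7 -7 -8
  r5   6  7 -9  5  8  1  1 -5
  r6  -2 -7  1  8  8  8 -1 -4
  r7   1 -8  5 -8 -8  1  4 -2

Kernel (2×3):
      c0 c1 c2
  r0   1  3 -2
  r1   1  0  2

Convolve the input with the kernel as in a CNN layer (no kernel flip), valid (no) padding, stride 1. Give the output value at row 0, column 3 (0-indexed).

The receptive field on the input at this output position is [2 0 -4 / 8 4 3]. Elementwise product with the kernel and sum: 2·1 + 0·3 + -4·-2 + 8·1 + 3·2.

24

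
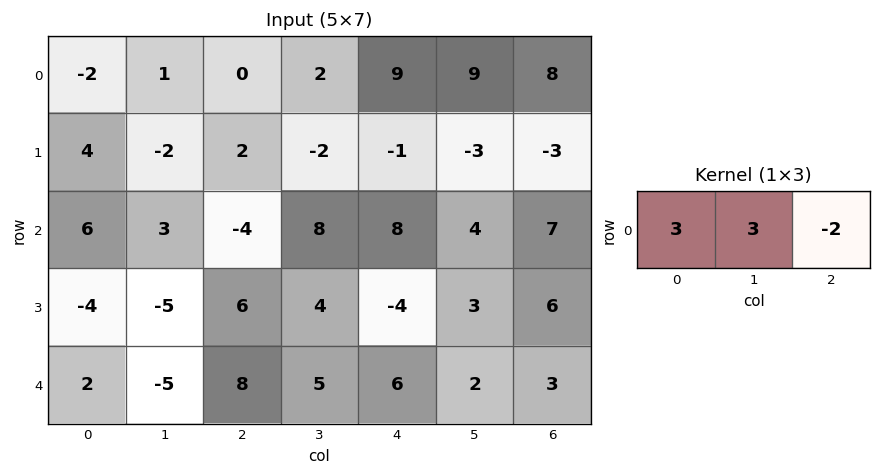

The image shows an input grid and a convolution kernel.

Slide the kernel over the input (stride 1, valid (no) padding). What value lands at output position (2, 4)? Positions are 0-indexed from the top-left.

22

The receptive field on the input at this output position is [8 4 7]. Elementwise product with the kernel and sum: 8·3 + 4·3 + 7·-2.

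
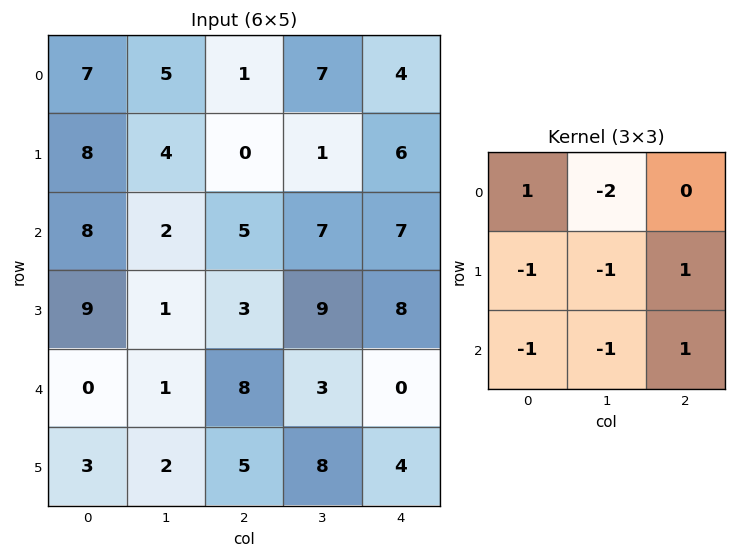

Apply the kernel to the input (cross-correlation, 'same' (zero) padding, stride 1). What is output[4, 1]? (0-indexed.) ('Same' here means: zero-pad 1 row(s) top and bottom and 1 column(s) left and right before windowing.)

The receptive field on the zero-padded input at this output position is [9 1 3 / 0 1 8 / 3 2 5]. Elementwise product with the kernel and sum: 9·1 + 1·-2 + 0·-1 + 1·-1 + 8·1 + 3·-1 + 2·-1 + 5·1.

14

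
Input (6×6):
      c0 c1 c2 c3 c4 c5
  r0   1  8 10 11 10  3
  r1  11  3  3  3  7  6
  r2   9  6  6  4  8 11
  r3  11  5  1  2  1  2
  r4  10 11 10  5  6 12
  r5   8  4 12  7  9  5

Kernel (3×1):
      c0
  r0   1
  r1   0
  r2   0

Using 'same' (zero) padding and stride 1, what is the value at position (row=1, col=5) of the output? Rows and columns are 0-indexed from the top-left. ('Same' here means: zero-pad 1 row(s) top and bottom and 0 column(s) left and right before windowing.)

The receptive field on the zero-padded input at this output position is [3 / 6 / 11]. Elementwise product with the kernel and sum: 3·1.

3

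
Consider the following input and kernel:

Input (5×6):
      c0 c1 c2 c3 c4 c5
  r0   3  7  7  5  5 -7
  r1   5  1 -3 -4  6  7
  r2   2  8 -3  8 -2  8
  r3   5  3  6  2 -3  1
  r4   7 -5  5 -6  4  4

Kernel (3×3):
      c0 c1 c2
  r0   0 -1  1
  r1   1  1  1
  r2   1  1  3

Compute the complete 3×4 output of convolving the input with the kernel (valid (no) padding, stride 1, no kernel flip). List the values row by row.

4 21 -2 27
29 27 12 17
20 4 6 20

Output[0,0]: The receptive field on the input at this output position is [3 7 7 / 5 1 -3 / 2 8 -3]. Elementwise product with the kernel and sum: 7·-1 + 7·1 + 5·1 + 1·1 + -3·1 + 2·1 + 8·1 + -3·3.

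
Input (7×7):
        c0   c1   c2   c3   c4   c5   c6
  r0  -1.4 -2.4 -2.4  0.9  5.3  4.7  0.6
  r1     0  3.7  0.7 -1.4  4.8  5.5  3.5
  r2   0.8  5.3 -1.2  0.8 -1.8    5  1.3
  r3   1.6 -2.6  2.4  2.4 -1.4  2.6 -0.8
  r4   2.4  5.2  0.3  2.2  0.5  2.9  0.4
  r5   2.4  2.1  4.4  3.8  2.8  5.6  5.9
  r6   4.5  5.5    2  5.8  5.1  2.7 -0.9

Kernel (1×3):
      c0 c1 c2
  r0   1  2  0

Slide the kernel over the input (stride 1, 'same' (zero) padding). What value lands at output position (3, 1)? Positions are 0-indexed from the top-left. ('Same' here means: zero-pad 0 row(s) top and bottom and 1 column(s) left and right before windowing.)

-3.6

The receptive field on the zero-padded input at this output position is [1.6 -2.6 2.4]. Elementwise product with the kernel and sum: 1.6·1 + -2.6·2.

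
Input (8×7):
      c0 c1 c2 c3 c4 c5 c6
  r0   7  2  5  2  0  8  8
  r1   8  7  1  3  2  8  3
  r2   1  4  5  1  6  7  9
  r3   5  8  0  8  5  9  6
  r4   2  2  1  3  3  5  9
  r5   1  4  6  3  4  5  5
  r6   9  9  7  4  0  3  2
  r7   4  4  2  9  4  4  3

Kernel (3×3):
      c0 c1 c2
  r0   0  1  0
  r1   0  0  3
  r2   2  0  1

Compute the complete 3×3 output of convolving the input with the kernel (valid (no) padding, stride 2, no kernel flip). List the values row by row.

Output[0,0]: The receptive field on the input at this output position is [7 2 5 / 8 7 1 / 1 4 5]. Elementwise product with the kernel and sum: 2·1 + 1·3 + 1·2 + 5·1.

12 24 38
9 21 40
45 29 22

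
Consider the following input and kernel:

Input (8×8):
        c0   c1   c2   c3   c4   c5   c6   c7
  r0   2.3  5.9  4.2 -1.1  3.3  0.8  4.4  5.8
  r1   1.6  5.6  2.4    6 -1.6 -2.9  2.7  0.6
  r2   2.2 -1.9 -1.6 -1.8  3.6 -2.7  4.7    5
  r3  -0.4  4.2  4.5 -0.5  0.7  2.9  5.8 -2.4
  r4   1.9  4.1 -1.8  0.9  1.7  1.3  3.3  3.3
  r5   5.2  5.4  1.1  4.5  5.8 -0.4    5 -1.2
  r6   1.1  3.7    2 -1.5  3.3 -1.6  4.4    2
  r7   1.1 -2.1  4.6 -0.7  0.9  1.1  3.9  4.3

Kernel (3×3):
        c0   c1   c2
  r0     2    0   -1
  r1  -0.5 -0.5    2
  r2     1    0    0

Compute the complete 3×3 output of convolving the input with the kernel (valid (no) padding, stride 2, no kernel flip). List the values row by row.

Output[0,0]: The receptive field on the input at this output position is [2.3 5.9 4.2 / 1.6 5.6 2.4 / 2.2 -1.9 -1.6]. Elementwise product with the kernel and sum: 2.3·2 + 4.2·-1 + 1.6·-0.5 + 5.6·-0.5 + 2.4·2 + 2.2·1.
Output[0,1]: The receptive field on the input at this output position is [4.2 -1.1 3.3 / 2.4 6 -1.6 / -1.6 -1.8 3.6]. Elementwise product with the kernel and sum: 4.2·2 + 3.3·-1 + 2.4·-0.5 + 6·-0.5 + -1.6·2 + -1.6·1.

3.8 -3.9 13.45
15 -9.2 14
3.6 5.5 10.7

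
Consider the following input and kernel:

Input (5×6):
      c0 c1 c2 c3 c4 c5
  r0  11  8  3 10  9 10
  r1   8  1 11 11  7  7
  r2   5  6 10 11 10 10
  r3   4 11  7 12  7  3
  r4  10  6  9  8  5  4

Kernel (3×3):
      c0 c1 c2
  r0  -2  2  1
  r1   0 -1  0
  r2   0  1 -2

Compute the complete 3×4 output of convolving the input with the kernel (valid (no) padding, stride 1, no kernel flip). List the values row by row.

Output[0,0]: The receptive field on the input at this output position is [11 8 3 / 8 1 11 / 5 6 10]. Elementwise product with the kernel and sum: 11·-2 + 8·2 + 3·1 + 1·-1 + 6·1 + 10·-2.

-18 -23 3 -9
-12 4 -6 -10
-11 5 -2 -2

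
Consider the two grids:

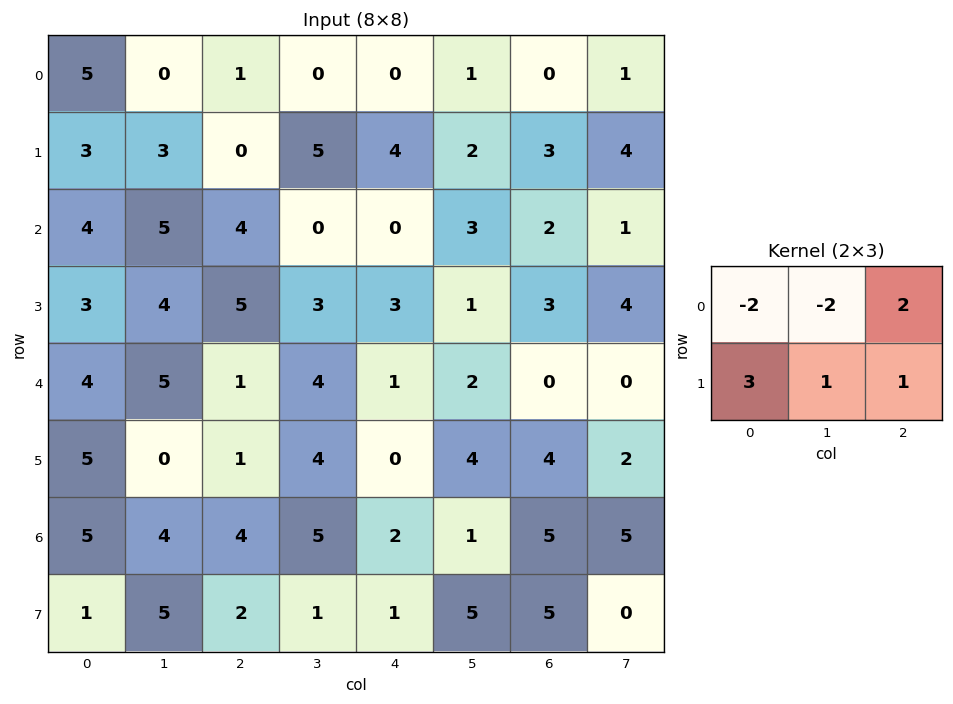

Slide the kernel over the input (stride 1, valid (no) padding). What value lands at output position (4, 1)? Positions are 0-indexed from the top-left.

1

The receptive field on the input at this output position is [5 1 4 / 0 1 4]. Elementwise product with the kernel and sum: 5·-2 + 1·-2 + 4·2 + 0·3 + 1·1 + 4·1.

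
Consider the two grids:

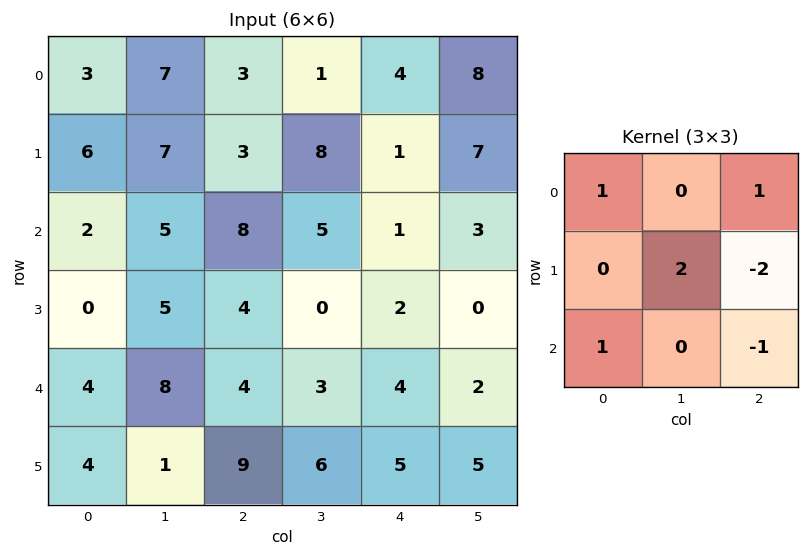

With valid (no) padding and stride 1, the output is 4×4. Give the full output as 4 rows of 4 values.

8 -2 28 -1
-1 26 14 11
12 23 5 13
7 2 8 5

Output[0,0]: The receptive field on the input at this output position is [3 7 3 / 6 7 3 / 2 5 8]. Elementwise product with the kernel and sum: 3·1 + 3·1 + 7·2 + 3·-2 + 2·1 + 8·-1.
Output[0,1]: The receptive field on the input at this output position is [7 3 1 / 7 3 8 / 5 8 5]. Elementwise product with the kernel and sum: 7·1 + 1·1 + 3·2 + 8·-2 + 5·1 + 5·-1.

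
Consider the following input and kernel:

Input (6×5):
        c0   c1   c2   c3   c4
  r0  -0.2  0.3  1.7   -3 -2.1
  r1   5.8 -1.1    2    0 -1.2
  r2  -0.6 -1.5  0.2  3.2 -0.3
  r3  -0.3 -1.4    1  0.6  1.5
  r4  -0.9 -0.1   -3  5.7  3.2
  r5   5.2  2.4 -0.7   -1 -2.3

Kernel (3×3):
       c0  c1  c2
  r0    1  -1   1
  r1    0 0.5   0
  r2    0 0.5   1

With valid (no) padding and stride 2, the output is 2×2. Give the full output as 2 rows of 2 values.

Output[0,0]: The receptive field on the input at this output position is [-0.2 0.3 1.7 / 5.8 -1.1 2 / -0.6 -1.5 0.2]. Elementwise product with the kernel and sum: -0.2·1 + 0.3·-1 + 1.7·1 + -1.1·0.5 + -1.5·0.5 + 0.2·1.
Output[0,1]: The receptive field on the input at this output position is [1.7 -3 -2.1 / 2 0 -1.2 / 0.2 3.2 -0.3]. Elementwise product with the kernel and sum: 1.7·1 + -3·-1 + -2.1·1 + 0·0.5 + 3.2·0.5 + -0.3·1.

0.1 3.9
-2.65 3.05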